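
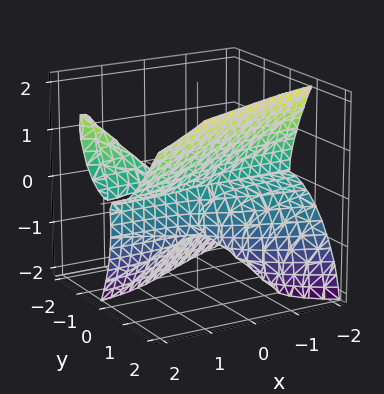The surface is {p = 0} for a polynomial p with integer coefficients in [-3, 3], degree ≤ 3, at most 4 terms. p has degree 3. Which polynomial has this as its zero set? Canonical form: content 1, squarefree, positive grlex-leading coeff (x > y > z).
3*x*y*z - 3*y^3 + z^3 + z^2

(a) I count 2 distinct pieces. Treating them together as one polynomial.
(b) Degree: no degree-2 surface has this shape, so deg p = 3.
(c) From the visible intercepts: the visible x-axis segment lies entirely on the surface; one y-axis crossing is at y = 0; among the integer gridlines, it crosses the z-axis at z ∈ {-1, 0}.
(d) Solving for integer coefficients yields p as stated.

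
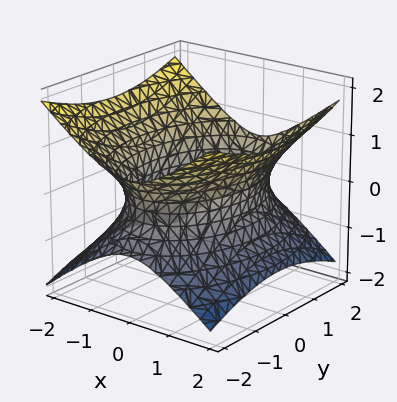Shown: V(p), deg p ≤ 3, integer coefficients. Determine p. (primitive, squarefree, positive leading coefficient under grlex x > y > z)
2*x^2 + y^2 - 3*z^2 - 3

(a) deg p = 2. An hourglass — one-sheet hyperboloid; a quadric.
(b) Symmetries: mirror symmetry x ↦ −x ⇒ only even powers of x; mirror symmetry y ↦ −y ⇒ only even powers of y; the z ↦ −z reflection is a symmetry, so z appears only in even powers.
(c) Observable constraints: no z-intercept at any integer in the box.
(d) Assembling these constraints gives the stated polynomial.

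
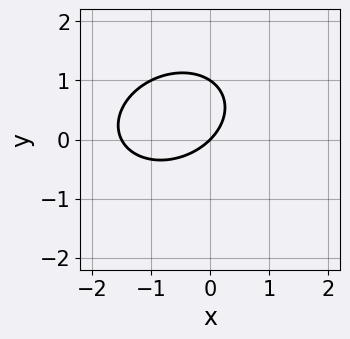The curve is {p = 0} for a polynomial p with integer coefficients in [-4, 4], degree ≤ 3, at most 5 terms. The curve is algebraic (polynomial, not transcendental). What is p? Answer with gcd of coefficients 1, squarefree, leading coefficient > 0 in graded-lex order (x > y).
2*x^2 - x*y + 3*y^2 + 3*x - 3*y

(a) The degree is 2 — the shape is more complex than any degree-1 curve.
(b) Reading off the gridlines: it meets the x-axis at x = 0 (among the integer gridlines); the y-axis gridline crossings are at y ∈ {0, 1}.
(c) Fitting integer coefficients to these (and the overall shape) gives p.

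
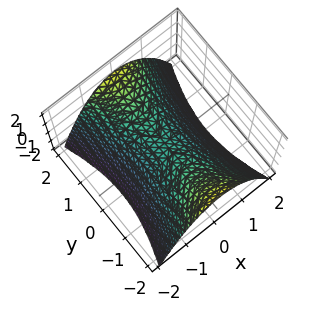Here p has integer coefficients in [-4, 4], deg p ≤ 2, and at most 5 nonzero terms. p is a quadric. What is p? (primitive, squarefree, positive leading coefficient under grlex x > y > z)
3*x^2 - y^2 + 3*z

(a) The degree is 2 — a hyperbolic paraboloid; a quadric.
(b) Symmetries: mirror symmetry x ↦ −x ⇒ only even powers of x; mirror symmetry y ↦ −y ⇒ only even powers of y.
(c) From the visible intercepts: one z-axis crossing is at z = 0; it crosses the y-axis at the gridline y = 0; it crosses the x-axis at the gridline x = 0.
(d) Solving for integer coefficients yields p as stated.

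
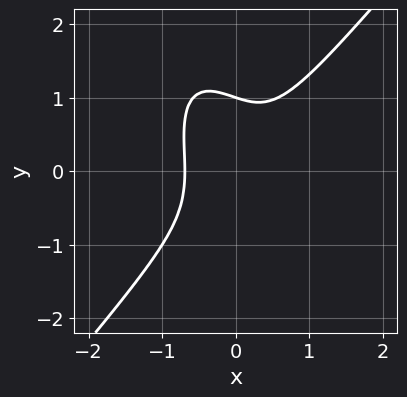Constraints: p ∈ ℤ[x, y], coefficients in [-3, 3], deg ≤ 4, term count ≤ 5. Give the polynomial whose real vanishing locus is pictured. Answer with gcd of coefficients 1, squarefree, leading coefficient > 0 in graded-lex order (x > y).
3*x^3 - x*y^2 - y^3 + 1

(a) Degree: a generic line meets the curve in up to 3 points, so deg p = 3.
(b) From the visible intercepts: one y-axis crossing is at y = 1.
(c) Matching integer coefficients to the picture gives p.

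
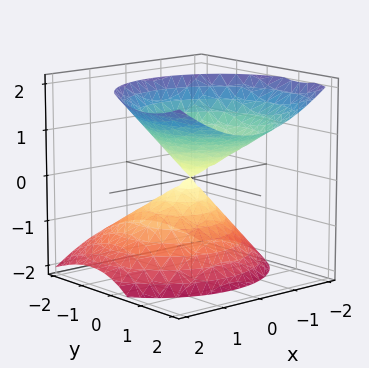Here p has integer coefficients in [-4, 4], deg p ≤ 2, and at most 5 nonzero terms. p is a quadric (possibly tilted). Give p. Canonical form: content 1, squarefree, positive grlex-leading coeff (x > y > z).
x^2 + y^2 - y*z - z^2

First, the degree is 2 — the shape is more complex than any degree-1 surface.
Next, from the axis intercepts and sections: it meets the z-axis at z = 0 (among the integer gridlines); it meets the y-axis at y = 0 (among the integer gridlines); it crosses the x-axis at the gridline x = 0.
Finally, fitting integer coefficients to these (and the overall shape) gives p.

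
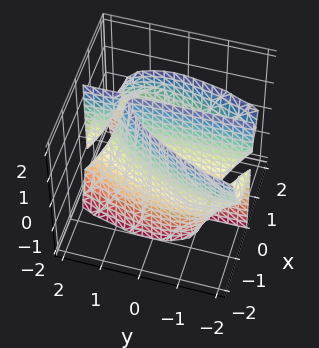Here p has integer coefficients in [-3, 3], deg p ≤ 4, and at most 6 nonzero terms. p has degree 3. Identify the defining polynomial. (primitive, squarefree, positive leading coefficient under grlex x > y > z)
3*x^3 - 2*x^2*y + x*y^2 + x*y*z - 3*x

1. The degree is 3 — no degree-2 surface has this shape.
2. From the visible intercepts: the x-axis gridline crossings are at x ∈ {-1, 0, 1}; every point of the z-axis in the box is on the surface; every point of the y-axis in the box is on the surface.
3. These observations pin down the coefficients.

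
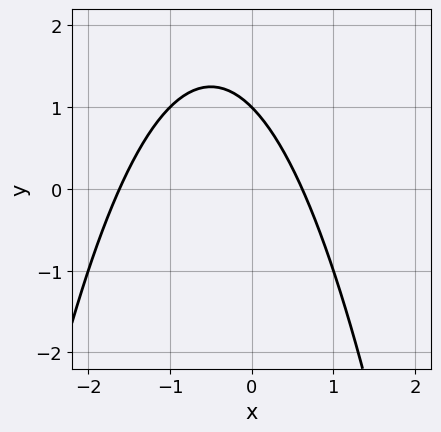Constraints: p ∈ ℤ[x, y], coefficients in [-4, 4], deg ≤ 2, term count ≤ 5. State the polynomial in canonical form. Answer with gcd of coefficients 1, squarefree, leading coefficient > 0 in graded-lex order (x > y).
x^2 + x + y - 1

(a) Degree: the shape is more complex than any degree-1 curve, so deg p = 2.
(b) Checking where it meets the axes: one y-axis crossing is at y = 1.
(c) Together with the visible shape, these determine p as stated.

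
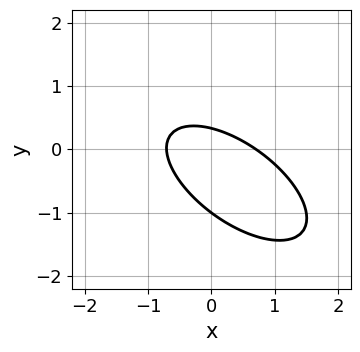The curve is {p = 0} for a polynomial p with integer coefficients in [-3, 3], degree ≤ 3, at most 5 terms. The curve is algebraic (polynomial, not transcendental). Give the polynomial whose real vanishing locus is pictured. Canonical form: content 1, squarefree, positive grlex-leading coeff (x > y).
2*x^2 + 3*x*y + 3*y^2 + 2*y - 1

Degree: the shape is more complex than any degree-1 curve, so deg p = 2.
From the axis intercepts and sections: it meets the y-axis at y = -1 (among the integer gridlines).
Matching integer coefficients to the picture gives p.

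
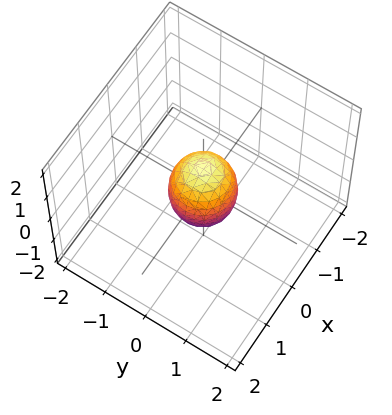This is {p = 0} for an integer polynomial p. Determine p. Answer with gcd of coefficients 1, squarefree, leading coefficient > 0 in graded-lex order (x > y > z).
1. The degree is 2 — bounded and convex; a quadric.
2. Symmetries: it's symmetric under z → −z, forcing even powers of z; the surface is invariant under rotation about z: p = q(x² + y², z).
3. Against the integer gridlines: a circular section at z = 0 has radius between 0 and 1; among the integer gridlines, it crosses the z-axis at z ∈ {-1, 1}.
4. The integer polynomial consistent with all of this is the stated p.

2*x^2 + 2*y^2 + z^2 - 1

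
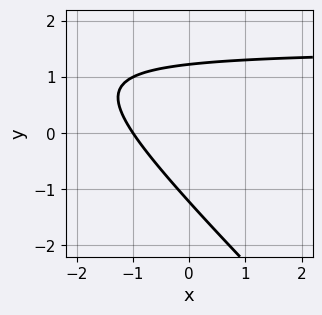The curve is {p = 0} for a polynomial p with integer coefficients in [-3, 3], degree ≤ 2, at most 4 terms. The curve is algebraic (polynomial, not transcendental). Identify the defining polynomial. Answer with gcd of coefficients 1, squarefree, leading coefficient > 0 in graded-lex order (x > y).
2*x*y + 2*y^2 - 3*x - 3

1. The degree is 2 — the shape is more complex than any degree-1 curve.
2. From the axis intercepts and sections: one x-axis crossing is at x = -1.
3. Solving for integer coefficients yields p as stated.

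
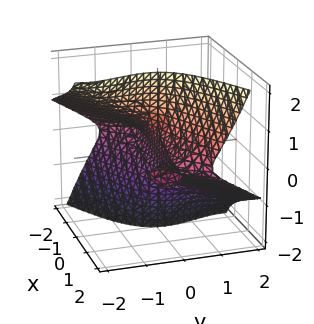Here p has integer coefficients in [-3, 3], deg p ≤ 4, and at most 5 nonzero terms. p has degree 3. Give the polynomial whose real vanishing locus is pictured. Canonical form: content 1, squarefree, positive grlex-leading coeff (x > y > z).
x^2*y + 3*x*z^2 - 2*y^3 - 3*y^2*z - 3*y

1. There are 3 components. Treating them together as one polynomial.
2. Degree: the shape is more complex than any degree-2 surface, so deg p = 3.
3. Observable constraints: it crosses the y-axis at the gridline y = 0; every point of the z-axis in the box is on the surface; the visible x-axis segment lies entirely on the surface.
4. Fitting integer coefficients to these (and the overall shape) gives p.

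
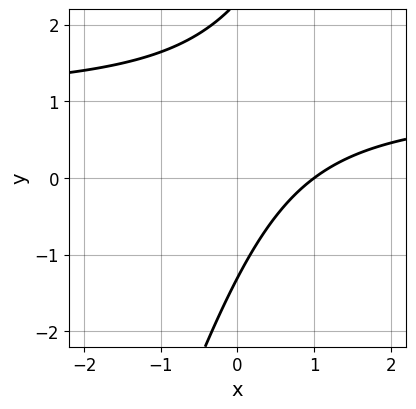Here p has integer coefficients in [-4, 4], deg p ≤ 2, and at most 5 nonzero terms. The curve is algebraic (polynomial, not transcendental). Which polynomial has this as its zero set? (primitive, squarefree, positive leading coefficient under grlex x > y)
3*x*y - y^2 - 3*x + y + 3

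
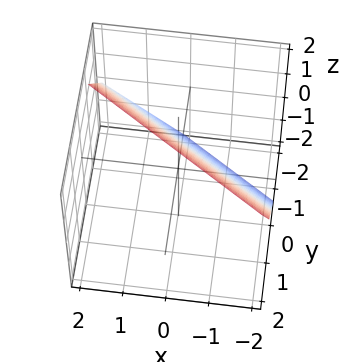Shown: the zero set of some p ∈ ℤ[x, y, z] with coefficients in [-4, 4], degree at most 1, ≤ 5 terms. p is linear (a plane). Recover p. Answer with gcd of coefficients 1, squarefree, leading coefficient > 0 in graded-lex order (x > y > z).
2*x + 3*y - 2*z + 2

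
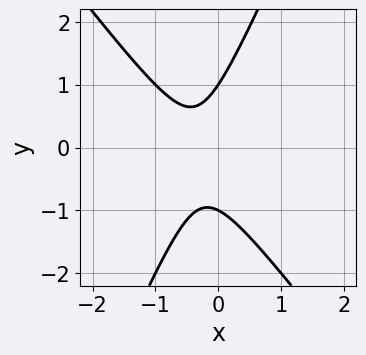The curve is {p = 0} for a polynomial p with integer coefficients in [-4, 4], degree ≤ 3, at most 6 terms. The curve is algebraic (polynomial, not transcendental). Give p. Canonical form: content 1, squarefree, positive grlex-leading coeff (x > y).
(a) Degree: the shape is more complex than any degree-1 curve, so deg p = 2.
(b) Reading off the gridlines: it misses every integer gridline on the x-axis; among the integer gridlines, it crosses the y-axis at y ∈ {-1, 1}.
(c) Assembling these constraints gives the stated polynomial.

3*x^2 + x*y - y^2 + 2*x + 1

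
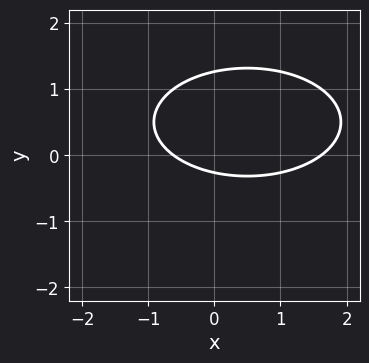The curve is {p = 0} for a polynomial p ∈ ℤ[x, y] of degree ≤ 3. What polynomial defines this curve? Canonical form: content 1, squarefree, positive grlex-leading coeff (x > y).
x^2 + 3*y^2 - x - 3*y - 1

(a) Degree: no degree-1 curve has this shape, so deg p = 2.
(b) The integer polynomial consistent with all of this is the stated p.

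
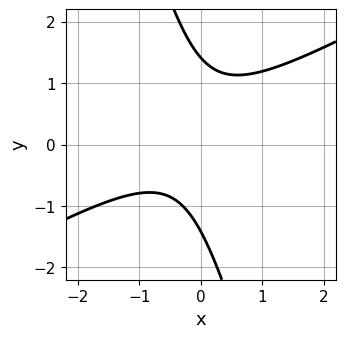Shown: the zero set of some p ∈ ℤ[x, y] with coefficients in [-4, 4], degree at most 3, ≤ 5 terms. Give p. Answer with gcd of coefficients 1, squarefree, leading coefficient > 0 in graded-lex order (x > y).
The degree is 2 — a generic line meets the curve in up to 2 points.
Checking where it meets the axes: no x-intercept at any integer in the box.
Matching integer coefficients to the picture gives p.

2*x^2 - 3*x*y - y^2 + x + 2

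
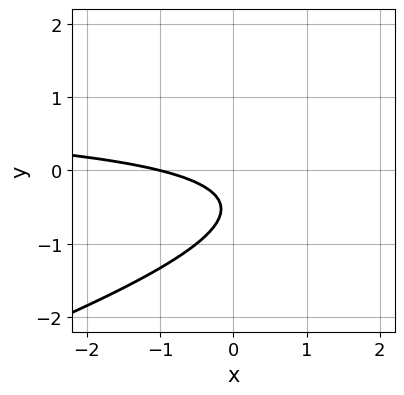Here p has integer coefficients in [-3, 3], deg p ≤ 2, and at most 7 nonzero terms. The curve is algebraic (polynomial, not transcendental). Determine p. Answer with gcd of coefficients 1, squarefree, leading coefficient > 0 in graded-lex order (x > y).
x*y - 3*y^2 - x - 3*y - 1

deg p = 2.
Against the integer gridlines: it crosses the x-axis at the gridline x = -1; no y-intercept at any integer in the box.
Putting this together gives p.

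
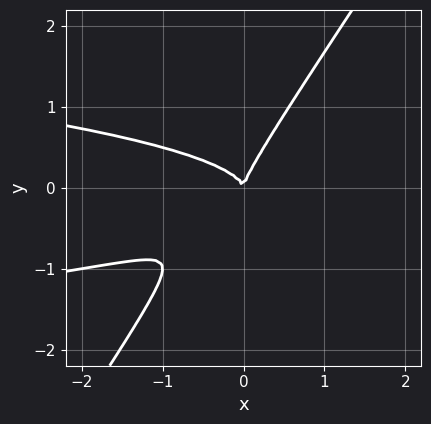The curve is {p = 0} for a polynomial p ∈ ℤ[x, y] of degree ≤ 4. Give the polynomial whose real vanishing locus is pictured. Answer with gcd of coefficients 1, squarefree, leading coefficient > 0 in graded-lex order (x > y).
(a) deg p = 3. No degree-2 curve has this shape.
(b) Against the integer gridlines: one x-axis crossing is at x = 0; it crosses the y-axis at the gridline y = 0.
(c) Assembling these constraints gives the stated polynomial.

3*x*y^2 - 2*y^3 + x^2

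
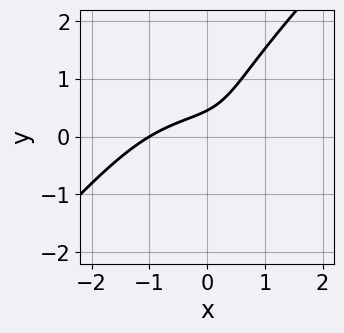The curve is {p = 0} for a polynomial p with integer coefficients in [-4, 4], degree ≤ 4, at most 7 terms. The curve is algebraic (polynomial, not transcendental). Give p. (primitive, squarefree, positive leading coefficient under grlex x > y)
x^3 - y^3 + 3*x*y - 2*y + 1

First, degree: a generic line meets the curve in up to 3 points, so deg p = 3.
Next, from the visible intercepts: it crosses the x-axis at the gridline x = -1.
Finally, together with the visible shape, these determine p as stated.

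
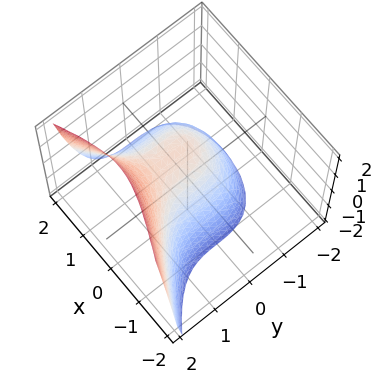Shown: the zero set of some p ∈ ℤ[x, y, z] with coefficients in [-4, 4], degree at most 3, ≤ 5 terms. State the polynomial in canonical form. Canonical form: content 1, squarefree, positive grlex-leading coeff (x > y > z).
2*y^3 - 3*x^2 + 3*x - 3*z

1. deg p = 3.
2. Against the integer gridlines: one y-axis crossing is at y = 0; it crosses the z-axis at the gridline z = 0; the x-axis gridline crossings are at x ∈ {0, 1}.
3. Fitting integer coefficients to these (and the overall shape) gives p.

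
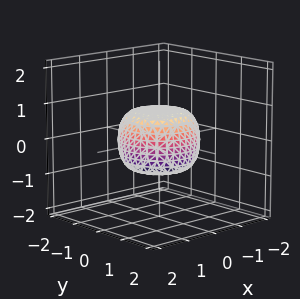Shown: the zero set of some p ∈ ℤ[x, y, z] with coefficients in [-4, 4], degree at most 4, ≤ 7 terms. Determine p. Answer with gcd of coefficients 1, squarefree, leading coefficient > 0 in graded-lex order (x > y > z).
2*x^4 + 4*x^2*y^2 + 2*y^4 - x^2 - y^2 + 3*z^2 - 2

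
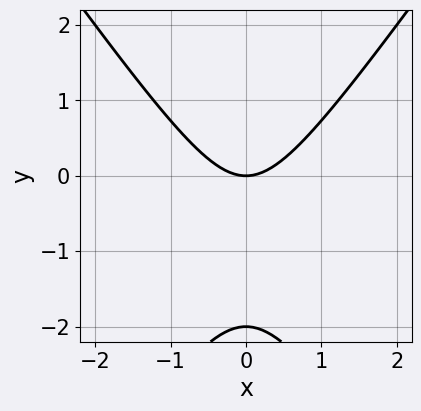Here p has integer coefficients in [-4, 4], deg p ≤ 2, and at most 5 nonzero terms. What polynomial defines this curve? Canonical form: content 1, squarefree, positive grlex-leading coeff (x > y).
2*x^2 - y^2 - 2*y

First, degree: the shape is more complex than any degree-1 curve, so deg p = 2.
Next, symmetries: mirror symmetry x ↦ −x ⇒ only even powers of x.
Next, from the axis intercepts and sections: among the integer gridlines, it crosses the y-axis at y ∈ {-2, 0}; it meets the x-axis at x = 0 (among the integer gridlines).
Finally, solving for integer coefficients yields p as stated.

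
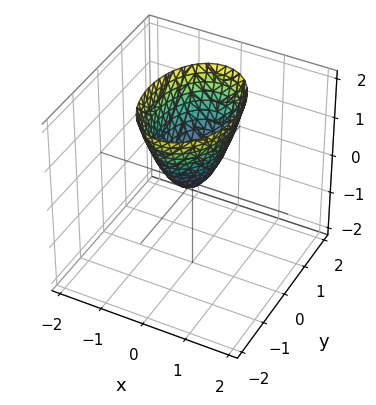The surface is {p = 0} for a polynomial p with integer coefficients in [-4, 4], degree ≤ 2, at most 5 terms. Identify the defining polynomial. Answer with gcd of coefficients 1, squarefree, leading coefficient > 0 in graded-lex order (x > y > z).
The degree is 2 — a single bowl opening along one axis; a quadric.
Symmetries: the y ↦ −y reflection is a symmetry, so y appears only in even powers; it's symmetric under x → −x, forcing even powers of x.
From the visible intercepts: one x-axis crossing is at x = 0; one z-axis crossing is at z = 0; it crosses the y-axis at the gridline y = 0.
Solving for integer coefficients yields p as stated.

2*x^2 + y^2 - z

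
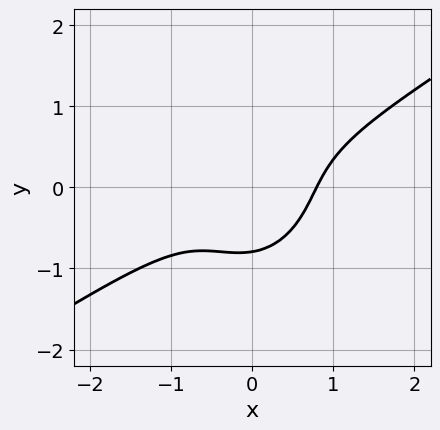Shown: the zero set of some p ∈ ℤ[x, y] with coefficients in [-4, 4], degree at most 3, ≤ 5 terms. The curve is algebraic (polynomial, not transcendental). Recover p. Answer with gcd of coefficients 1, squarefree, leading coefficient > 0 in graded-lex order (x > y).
2*x^3 - 3*x^2*y + x*y^2 - 2*y^3 - 1

First, deg p = 3. The shape is more complex than any degree-2 curve.
Finally, the integer polynomial consistent with all of this is the stated p.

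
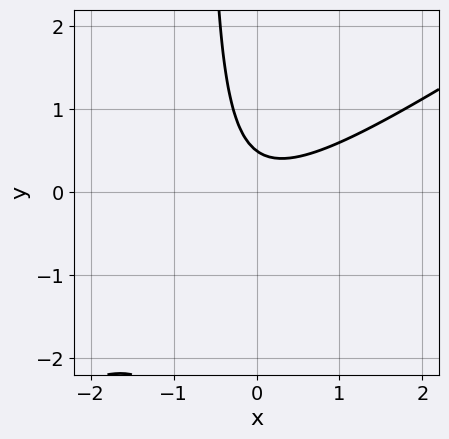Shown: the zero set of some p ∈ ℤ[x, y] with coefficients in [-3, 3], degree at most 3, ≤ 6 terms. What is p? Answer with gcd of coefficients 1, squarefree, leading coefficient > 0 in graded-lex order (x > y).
2*x^2 - 3*x*y - 2*y + 1

(a) Degree: a generic line meets the curve in up to 2 points, so deg p = 2.
(b) From the axis intercepts and sections: the curve avoids every integer x-axis point in the box.
(c) The integer polynomial consistent with all of this is the stated p.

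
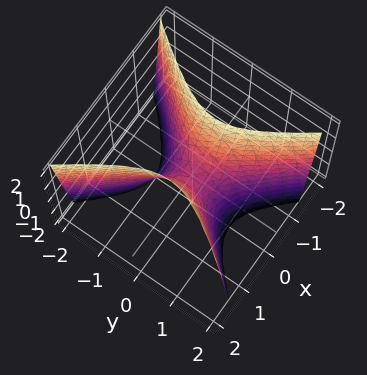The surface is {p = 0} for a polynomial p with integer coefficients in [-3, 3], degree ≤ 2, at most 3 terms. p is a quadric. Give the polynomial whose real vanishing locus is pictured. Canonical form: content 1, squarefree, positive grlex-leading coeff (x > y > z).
3*x^2 - 2*y^2 - z

The degree is 2 — a hyperbolic paraboloid; a quadric.
Symmetries: the y ↦ −y reflection is a symmetry, so y appears only in even powers; mirror symmetry x ↦ −x ⇒ only even powers of x.
Observable constraints: it meets the x-axis at x = 0 (among the integer gridlines); one z-axis crossing is at z = 0; it crosses the y-axis at the gridline y = 0.
Assembling these constraints gives the stated polynomial.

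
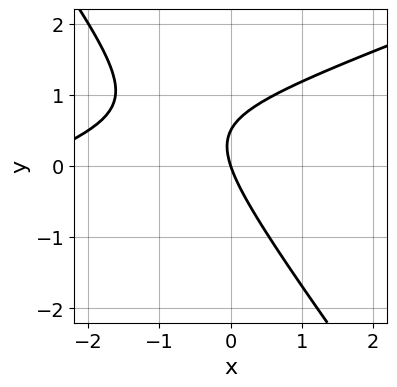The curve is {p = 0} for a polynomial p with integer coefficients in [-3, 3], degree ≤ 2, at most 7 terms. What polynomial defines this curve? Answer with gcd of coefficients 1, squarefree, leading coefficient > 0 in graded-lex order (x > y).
x^2 - 2*x*y - 2*y^2 + 3*x + y

(a) deg p = 2. A generic line meets the curve in up to 2 points.
(b) Against the integer gridlines: it crosses the y-axis at the gridline y = 0; it meets the x-axis at x = 0 (among the integer gridlines).
(c) The integer polynomial consistent with all of this is the stated p.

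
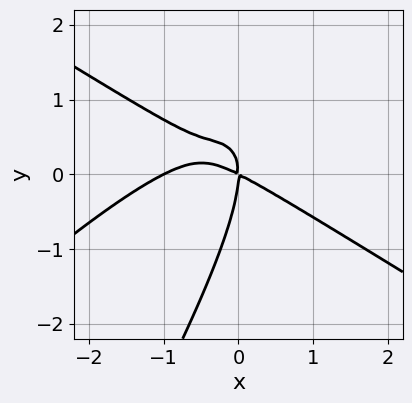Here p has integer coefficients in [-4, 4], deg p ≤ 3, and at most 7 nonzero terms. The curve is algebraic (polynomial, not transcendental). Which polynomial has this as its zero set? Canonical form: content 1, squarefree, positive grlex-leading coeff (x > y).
x^3 - 2*x*y^2 + y^3 + x^2 + 2*x*y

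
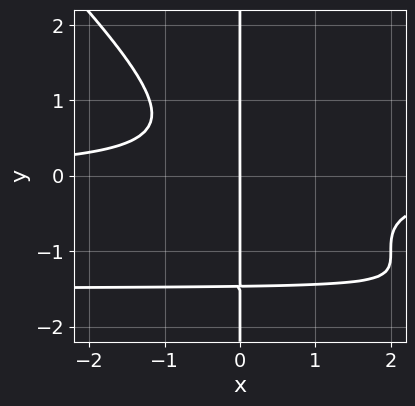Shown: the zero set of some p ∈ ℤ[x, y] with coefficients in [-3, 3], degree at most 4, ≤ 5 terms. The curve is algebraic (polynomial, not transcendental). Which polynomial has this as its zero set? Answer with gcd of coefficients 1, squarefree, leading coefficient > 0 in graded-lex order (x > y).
2*x^2*y^2 + 2*x*y^3 + 3*x^2*y + 2*x*y^2 + 2*x

Degree: no degree-3 curve has this shape, so deg p = 4.
Reading off the gridlines: it meets the x-axis at x = 0 (among the integer gridlines); the visible y-axis segment lies entirely on the curve.
Together with the visible shape, these determine p as stated.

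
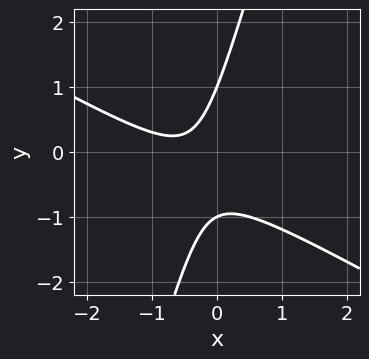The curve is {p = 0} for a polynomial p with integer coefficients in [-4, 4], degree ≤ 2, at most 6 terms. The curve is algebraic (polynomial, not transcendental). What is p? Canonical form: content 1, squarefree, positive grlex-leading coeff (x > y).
deg p = 2.
Observable constraints: it misses every integer gridline on the x-axis; among the integer gridlines, it crosses the y-axis at y ∈ {-1, 1}.
The integer polynomial consistent with all of this is the stated p.

2*x^2 + 3*x*y - y^2 + 2*x + 1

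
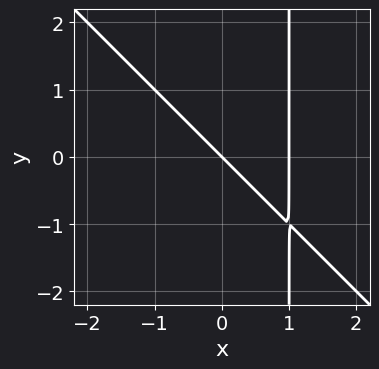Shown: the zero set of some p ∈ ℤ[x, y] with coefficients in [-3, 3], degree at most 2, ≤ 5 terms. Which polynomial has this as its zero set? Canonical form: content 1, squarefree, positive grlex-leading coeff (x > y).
x^2 + x*y - x - y

First, the degree is 2 — the shape is more complex than any degree-1 curve.
Then, against the integer gridlines: the x-axis gridline crossings are at x ∈ {0, 1}; one y-axis crossing is at y = 0.
Finally, these observations pin down the coefficients.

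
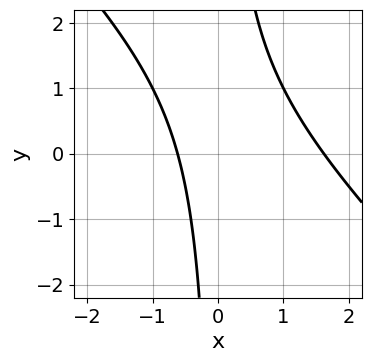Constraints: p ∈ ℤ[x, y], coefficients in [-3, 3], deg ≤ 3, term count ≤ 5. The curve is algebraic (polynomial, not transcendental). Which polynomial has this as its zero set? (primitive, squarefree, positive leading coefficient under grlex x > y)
(a) The degree is 2 — no degree-1 curve has this shape.
(b) From the visible intercepts: the curve avoids every integer y-axis point in the box.
(c) The integer polynomial consistent with all of this is the stated p.

x^2 + x*y - x - 1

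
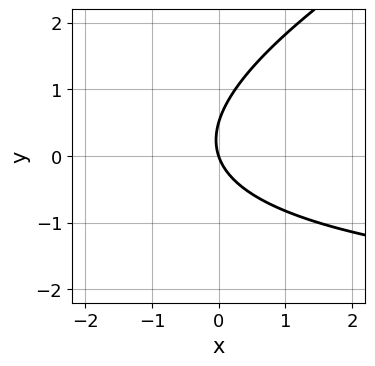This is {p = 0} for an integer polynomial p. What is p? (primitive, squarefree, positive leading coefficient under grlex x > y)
x*y - 2*y^2 + 3*x + y

(a) Degree: the shape is more complex than any degree-1 curve, so deg p = 2.
(b) Checking where it meets the axes: it meets the x-axis at x = 0 (among the integer gridlines); it meets the y-axis at y = 0 (among the integer gridlines).
(c) These observations pin down the coefficients.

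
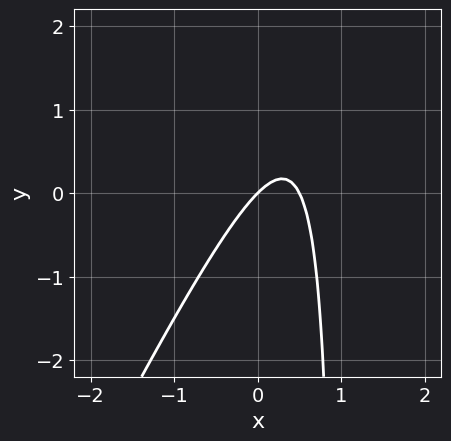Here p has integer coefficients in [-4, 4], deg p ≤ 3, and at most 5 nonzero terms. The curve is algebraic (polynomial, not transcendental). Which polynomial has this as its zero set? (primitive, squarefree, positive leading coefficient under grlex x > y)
2*x^2 - x*y - x + y

1. deg p = 2. The shape is more complex than any degree-1 curve.
2. From the axis intercepts and sections: one x-axis crossing is at x = 0; it crosses the y-axis at the gridline y = 0.
3. Together with the visible shape, these determine p as stated.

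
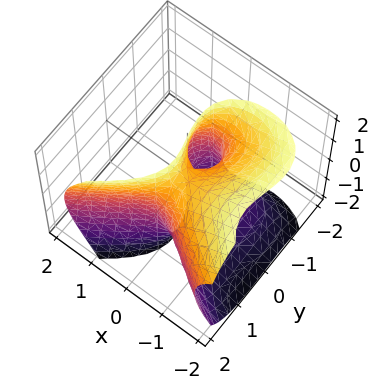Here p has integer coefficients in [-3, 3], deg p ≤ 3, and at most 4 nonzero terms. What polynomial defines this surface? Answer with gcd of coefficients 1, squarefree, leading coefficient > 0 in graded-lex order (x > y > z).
x*z^2 - y^3 + 2*x^2 + y

(a) deg p = 3. A generic line meets the surface in up to 3 points.
(b) From the axis intercepts and sections: every point of the z-axis in the box is on the surface; the y-axis gridline crossings are at y ∈ {-1, 0, 1}; it crosses the x-axis at the gridline x = 0.
(c) Together with the visible shape, these determine p as stated.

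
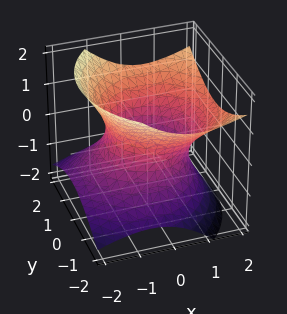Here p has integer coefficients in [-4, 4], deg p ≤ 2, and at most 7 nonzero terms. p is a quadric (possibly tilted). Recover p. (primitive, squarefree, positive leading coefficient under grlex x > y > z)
2*x^2 - 2*x*z + 2*y^2 - 3*z^2 - 3

1. The degree is 2 — no degree-1 surface has this shape.
2. Against the integer gridlines: no z-intercept at any integer in the box.
3. Assembling these constraints gives the stated polynomial.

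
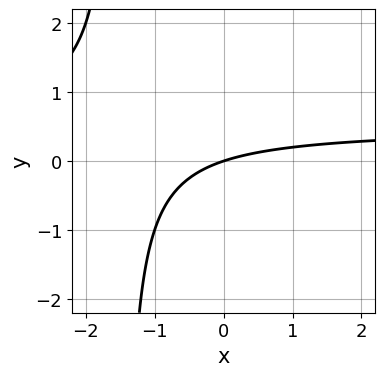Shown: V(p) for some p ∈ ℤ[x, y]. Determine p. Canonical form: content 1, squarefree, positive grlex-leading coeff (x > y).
First, the degree is 2 — the shape is more complex than any degree-1 curve.
Then, observable constraints: one y-axis crossing is at y = 0; it crosses the x-axis at the gridline x = 0.
Finally, fitting integer coefficients to these (and the overall shape) gives p.

2*x*y - x + 3*y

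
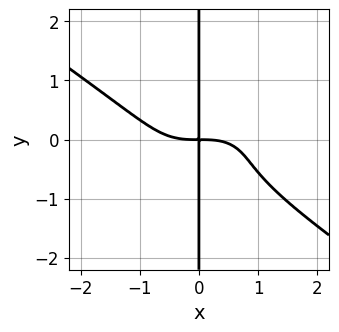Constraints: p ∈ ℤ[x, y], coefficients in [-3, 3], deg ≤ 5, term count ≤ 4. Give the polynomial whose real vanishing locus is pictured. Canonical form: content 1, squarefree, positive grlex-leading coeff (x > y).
First, degree: the shape is more complex than any degree-3 curve, so deg p = 4.
Next, against the integer gridlines: every point of the y-axis in the box is on the curve.
Finally, assembling these constraints gives the stated polynomial.

x^4 + 3*x*y^3 + 2*x*y^2 + 2*x*y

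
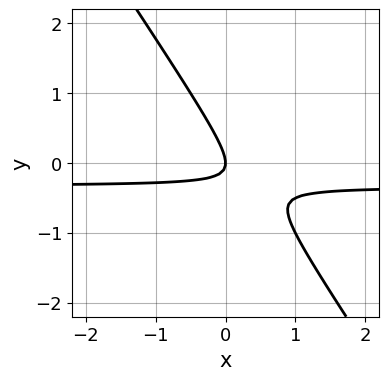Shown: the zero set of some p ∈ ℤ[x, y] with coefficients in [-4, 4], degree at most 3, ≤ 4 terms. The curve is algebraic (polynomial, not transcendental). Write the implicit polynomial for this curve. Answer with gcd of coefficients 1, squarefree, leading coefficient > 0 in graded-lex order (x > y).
3*x*y + 2*y^2 + x

1. The degree is 2 — the shape is more complex than any degree-1 curve.
2. Observable constraints: it crosses the y-axis at the gridline y = 0; it meets the x-axis at x = 0 (among the integer gridlines).
3. Matching integer coefficients to the picture gives p.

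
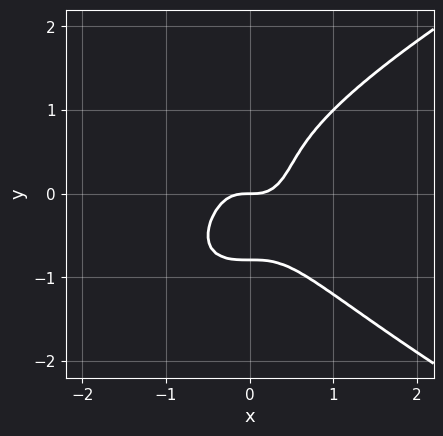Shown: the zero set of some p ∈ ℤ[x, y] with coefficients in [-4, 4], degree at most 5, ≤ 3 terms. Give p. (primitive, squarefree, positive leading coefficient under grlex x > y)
(a) Degree: no degree-3 curve has this shape, so deg p = 4.
(b) Checking where it meets the axes: one y-axis crossing is at y = 0; it meets the x-axis at x = 0 (among the integer gridlines).
(c) Matching integer coefficients to the picture gives p.

2*y^4 - 3*x^3 + y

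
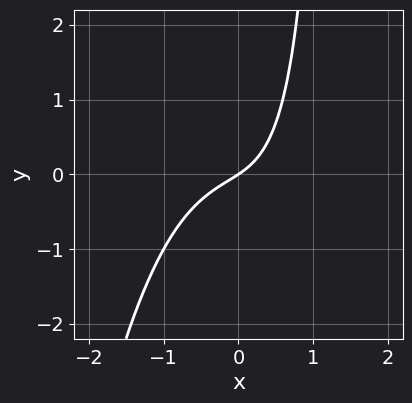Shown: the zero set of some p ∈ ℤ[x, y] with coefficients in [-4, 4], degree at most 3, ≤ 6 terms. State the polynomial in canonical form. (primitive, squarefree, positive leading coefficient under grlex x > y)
3*x^3 + 2*x*y + 2*x - 3*y

(a) deg p = 3. No degree-2 curve has this shape.
(b) Observable constraints: it crosses the x-axis at the gridline x = 0; it meets the y-axis at y = 0 (among the integer gridlines).
(c) Together with the visible shape, these determine p as stated.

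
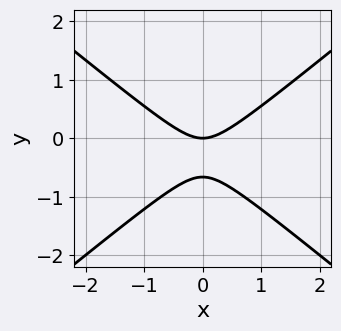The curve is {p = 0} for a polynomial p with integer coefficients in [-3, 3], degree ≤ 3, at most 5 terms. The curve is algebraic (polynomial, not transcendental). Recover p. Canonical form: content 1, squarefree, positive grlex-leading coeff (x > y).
1. Degree: the shape is more complex than any degree-1 curve, so deg p = 2.
2. Symmetries: it's symmetric under x → −x, forcing even powers of x.
3. Reading off the gridlines: it meets the x-axis at x = 0 (among the integer gridlines); one y-axis crossing is at y = 0.
4. The integer polynomial consistent with all of this is the stated p.

2*x^2 - 3*y^2 - 2*y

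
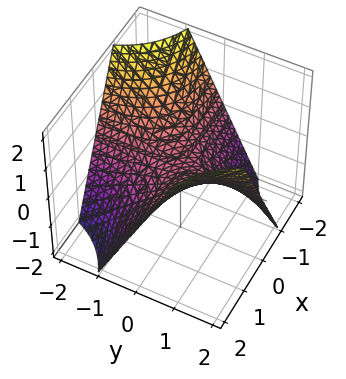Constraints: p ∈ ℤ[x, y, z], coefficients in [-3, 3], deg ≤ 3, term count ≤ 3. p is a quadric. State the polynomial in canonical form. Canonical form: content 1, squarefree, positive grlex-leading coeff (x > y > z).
x*y - z

First, deg p = 2. A hyperbolic paraboloid; a quadric.
Then, observable constraints: the visible y-axis segment lies entirely on the surface; one z-axis crossing is at z = 0; the visible x-axis segment lies entirely on the surface.
Finally, these observations pin down the coefficients.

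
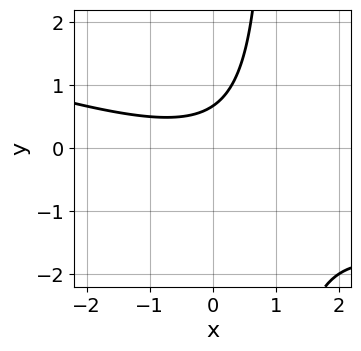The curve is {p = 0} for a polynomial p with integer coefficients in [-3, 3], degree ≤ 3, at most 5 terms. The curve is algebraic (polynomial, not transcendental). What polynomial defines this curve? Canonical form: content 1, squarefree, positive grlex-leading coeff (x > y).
1. Degree: a generic line meets the curve in up to 2 points, so deg p = 2.
2. Checking where it meets the axes: it misses every integer gridline on the x-axis.
3. Matching integer coefficients to the picture gives p.

x^2 + 3*x*y - 3*y + 2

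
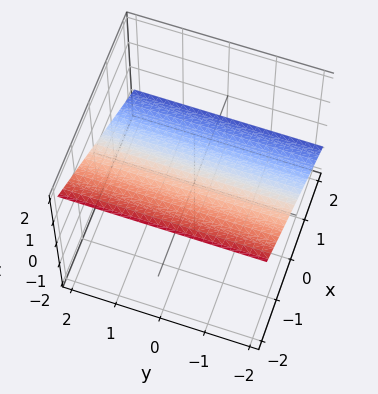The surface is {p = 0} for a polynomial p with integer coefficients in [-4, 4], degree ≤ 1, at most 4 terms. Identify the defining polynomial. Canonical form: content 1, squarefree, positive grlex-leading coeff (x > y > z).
2*x + 3*z - 2

The degree is 1 — every cross-section is a straight line — this is a plane.
Reading off the gridlines: it meets the x-axis at x = 1 (among the integer gridlines); no y-intercept at any integer in the box.
Matching integer coefficients to the picture gives p.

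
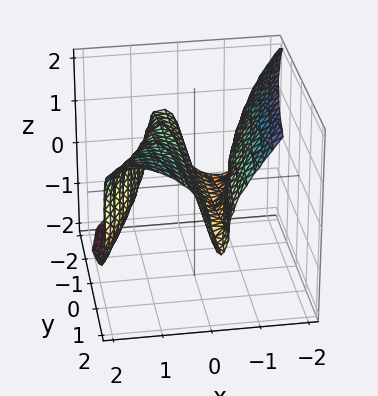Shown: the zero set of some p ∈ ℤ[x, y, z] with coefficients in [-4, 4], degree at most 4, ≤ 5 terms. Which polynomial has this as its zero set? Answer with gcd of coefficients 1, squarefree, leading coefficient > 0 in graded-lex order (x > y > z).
The degree is 3 — a generic line meets the surface in up to 3 points.
Reading off the gridlines: every point of the y-axis in the box is on the surface; one x-axis crossing is at x = 0; one z-axis crossing is at z = 0.
The integer polynomial consistent with all of this is the stated p.

3*x^3 - 2*x^2*y + 2*z^3 - 2*x^2 - 3*x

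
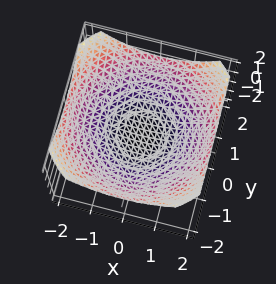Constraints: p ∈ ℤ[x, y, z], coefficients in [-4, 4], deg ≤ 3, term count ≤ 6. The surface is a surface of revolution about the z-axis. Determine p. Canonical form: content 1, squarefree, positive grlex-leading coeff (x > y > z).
deg p = 2.
Symmetries: rotational symmetry about the z-axis ⇒ p depends on x, y only through x² + y².
Reading off the gridlines: the x-axis gridline crossings are at x ∈ {-1, 1}; a circular section at z = 0 has radius exactly 1; the y-axis gridline crossings are at y ∈ {-1, 1}.
Together with the visible shape, these determine p as stated.

x^2 + y^2 - 3*z - 1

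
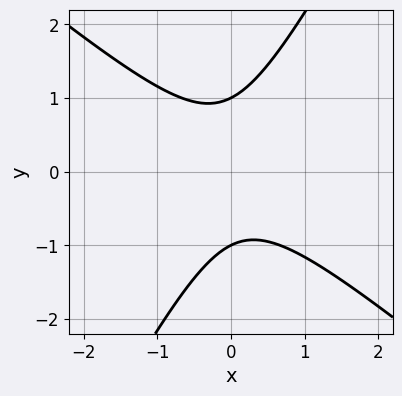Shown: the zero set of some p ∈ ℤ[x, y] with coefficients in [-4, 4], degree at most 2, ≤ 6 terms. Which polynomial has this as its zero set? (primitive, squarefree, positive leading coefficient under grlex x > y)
(a) deg p = 2. A generic line meets the curve in up to 2 points.
(b) Checking where it meets the axes: the y-axis gridline crossings are at y ∈ {-1, 1}; the curve avoids every integer x-axis point in the box.
(c) Together with the visible shape, these determine p as stated.

3*x^2 + 2*x*y - 2*y^2 + 2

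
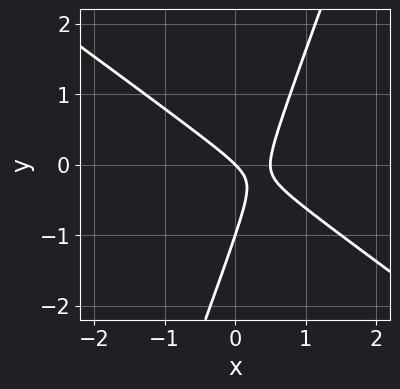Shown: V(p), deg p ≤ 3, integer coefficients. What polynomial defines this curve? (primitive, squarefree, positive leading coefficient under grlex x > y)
First, deg p = 2. The shape is more complex than any degree-1 curve.
Next, reading off the gridlines: among the integer gridlines, it crosses the y-axis at y ∈ {-1, 0}; it crosses the x-axis at the gridline x = 0.
Finally, the integer polynomial consistent with all of this is the stated p.

2*x^2 + 2*x*y - y^2 - x - y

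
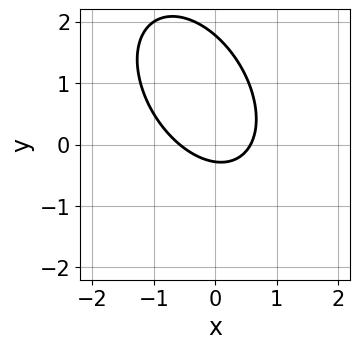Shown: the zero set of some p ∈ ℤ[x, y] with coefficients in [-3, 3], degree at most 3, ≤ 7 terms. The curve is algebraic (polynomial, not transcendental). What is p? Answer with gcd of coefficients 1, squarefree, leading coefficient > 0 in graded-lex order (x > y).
3*x^2 + 2*x*y + 2*y^2 - 3*y - 1

1. deg p = 2.
2. Solving for integer coefficients yields p as stated.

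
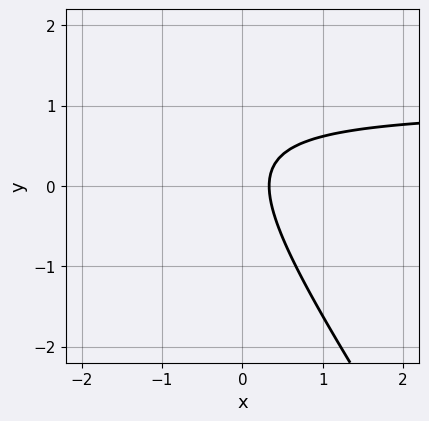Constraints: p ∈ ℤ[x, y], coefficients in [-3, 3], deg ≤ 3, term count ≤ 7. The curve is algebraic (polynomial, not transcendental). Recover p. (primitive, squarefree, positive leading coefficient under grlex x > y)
1. deg p = 2. The shape is more complex than any degree-1 curve.
2. From the visible intercepts: the curve avoids every integer y-axis point in the box.
3. Matching integer coefficients to the picture gives p.

3*x*y + 2*y^2 - 3*x - y + 1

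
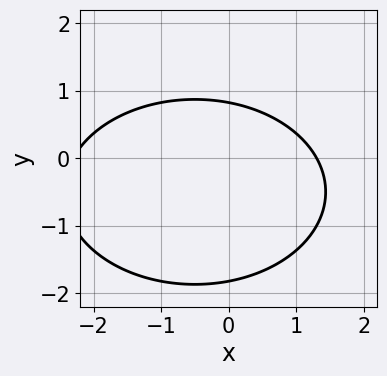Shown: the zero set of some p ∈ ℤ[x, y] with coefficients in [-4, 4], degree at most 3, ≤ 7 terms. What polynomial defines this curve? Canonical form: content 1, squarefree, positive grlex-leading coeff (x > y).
x^2 + 2*y^2 + x + 2*y - 3

First, degree: the shape is more complex than any degree-1 curve, so deg p = 2.
Finally, the integer polynomial consistent with all of this is the stated p.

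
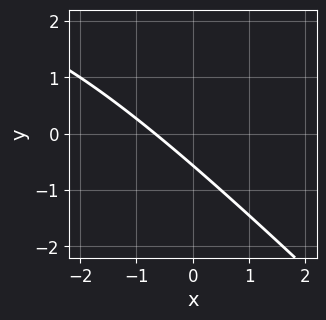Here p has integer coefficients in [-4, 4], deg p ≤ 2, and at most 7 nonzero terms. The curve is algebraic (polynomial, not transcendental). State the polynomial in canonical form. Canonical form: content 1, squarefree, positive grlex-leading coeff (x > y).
1. deg p = 2. No degree-1 curve has this shape.
2. The integer polynomial consistent with all of this is the stated p.

x*y + y^2 - 3*x - 3*y - 2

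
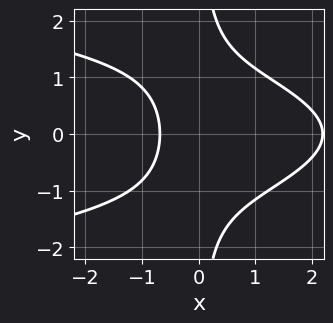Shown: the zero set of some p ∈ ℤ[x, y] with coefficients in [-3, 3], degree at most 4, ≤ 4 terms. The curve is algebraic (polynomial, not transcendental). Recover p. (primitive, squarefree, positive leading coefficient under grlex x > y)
3*x*y^2 + 2*x^2 - 3*x - 3

First, deg p = 3.
Next, symmetries: mirror symmetry y ↦ −y ⇒ only even powers of y.
Then, from the visible intercepts: it misses every integer gridline on the y-axis.
Finally, together with the visible shape, these determine p as stated.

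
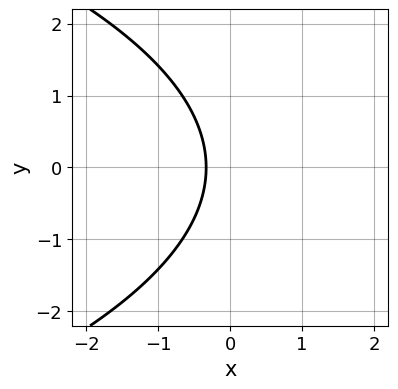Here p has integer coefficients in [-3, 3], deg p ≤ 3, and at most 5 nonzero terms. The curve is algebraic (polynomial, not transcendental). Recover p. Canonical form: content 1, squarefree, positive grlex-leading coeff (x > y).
y^2 + 3*x + 1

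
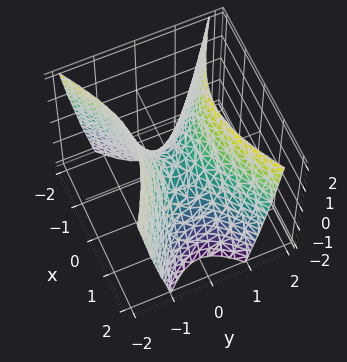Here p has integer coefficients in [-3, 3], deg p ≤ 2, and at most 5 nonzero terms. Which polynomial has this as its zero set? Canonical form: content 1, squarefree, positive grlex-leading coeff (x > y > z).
x^2 - 2*y^2 + z

The degree is 2 — a saddle surface; a quadric.
Symmetries: it's symmetric under y → −y, forcing even powers of y; mirror symmetry x ↦ −x ⇒ only even powers of x.
Checking where it meets the axes: it meets the z-axis at z = 0 (among the integer gridlines); it crosses the y-axis at the gridline y = 0; one x-axis crossing is at x = 0.
Putting this together gives p.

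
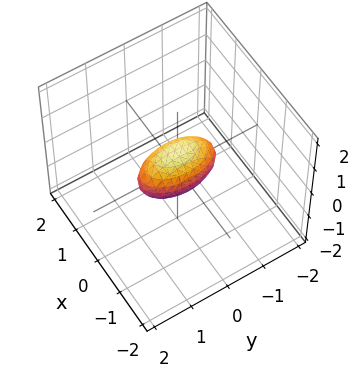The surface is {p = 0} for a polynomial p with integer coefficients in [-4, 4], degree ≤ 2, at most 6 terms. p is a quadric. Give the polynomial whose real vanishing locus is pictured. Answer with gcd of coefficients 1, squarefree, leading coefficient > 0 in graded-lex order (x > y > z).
First, the degree is 2 — a closed, bounded, convex surface; a quadric.
Next, symmetries: mirror symmetry z ↦ −z ⇒ only even powers of z; the y ↦ −y reflection is a symmetry, so y appears only in even powers; it's symmetric under x → −x, forcing even powers of x.
Then, reading off the gridlines: the y-axis gridline crossings are at y ∈ {-1, 1}.
Finally, putting this together gives p.

3*x^2 + y^2 + 2*z^2 - 1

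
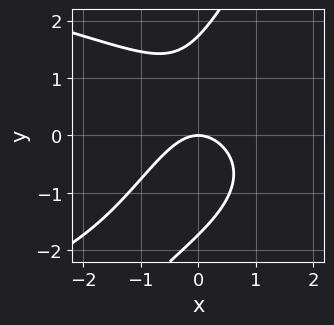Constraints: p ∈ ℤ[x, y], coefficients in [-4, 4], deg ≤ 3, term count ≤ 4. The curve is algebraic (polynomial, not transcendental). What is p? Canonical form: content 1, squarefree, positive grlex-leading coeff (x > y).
2*x*y^2 - y^3 + 3*x^2 + 3*y

(a) The degree is 3 — the shape is more complex than any degree-2 curve.
(b) Against the integer gridlines: it meets the x-axis at x = 0 (among the integer gridlines); it meets the y-axis at y = 0 (among the integer gridlines).
(c) The integer polynomial consistent with all of this is the stated p.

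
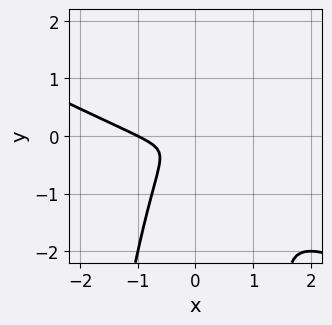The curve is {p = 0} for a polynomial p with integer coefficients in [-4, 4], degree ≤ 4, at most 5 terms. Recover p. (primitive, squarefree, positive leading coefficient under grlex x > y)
deg p = 3. A generic line meets the curve in up to 3 points.
From the visible intercepts: it crosses the x-axis at the gridline x = -1.
Matching integer coefficients to the picture gives p.

x^3 + 2*x^2*y + x^2 + y^2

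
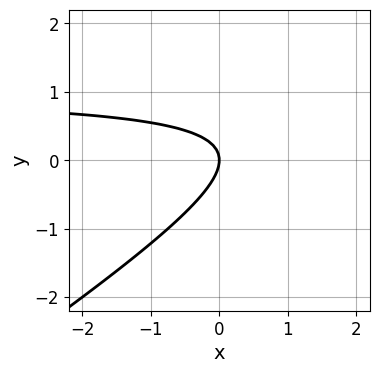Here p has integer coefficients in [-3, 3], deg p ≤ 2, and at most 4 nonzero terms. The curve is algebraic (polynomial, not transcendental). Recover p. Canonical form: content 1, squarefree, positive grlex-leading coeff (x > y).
(a) Degree: the shape is more complex than any degree-1 curve, so deg p = 2.
(b) Checking where it meets the axes: it meets the x-axis at x = 0 (among the integer gridlines); it crosses the y-axis at the gridline y = 0.
(c) Putting this together gives p.

2*x*y - 3*y^2 - 2*x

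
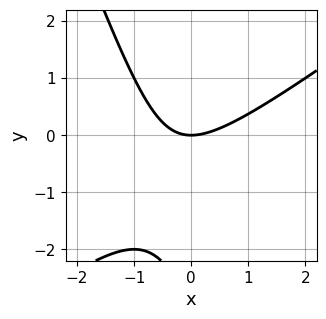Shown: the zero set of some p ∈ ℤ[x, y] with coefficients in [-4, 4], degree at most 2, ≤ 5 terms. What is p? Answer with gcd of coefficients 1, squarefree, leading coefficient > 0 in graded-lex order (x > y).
2*x^2 - 2*x*y - y^2 - 3*y

Degree: a generic line meets the curve in up to 2 points, so deg p = 2.
From the axis intercepts and sections: one y-axis crossing is at y = 0; it crosses the x-axis at the gridline x = 0.
Matching integer coefficients to the picture gives p.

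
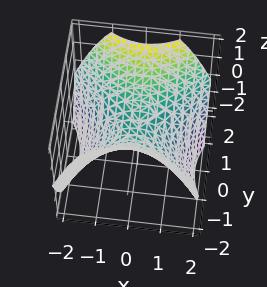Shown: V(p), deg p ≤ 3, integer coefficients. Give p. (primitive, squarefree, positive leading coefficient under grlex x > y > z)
2*x^2 - 2*y^2 + 3*z

deg p = 2. A saddle surface; a quadric.
Symmetries: it's symmetric under x → −x, forcing even powers of x; mirror symmetry y ↦ −y ⇒ only even powers of y.
Against the integer gridlines: it crosses the x-axis at the gridline x = 0; it meets the y-axis at y = 0 (among the integer gridlines); it meets the z-axis at z = 0 (among the integer gridlines).
Solving for integer coefficients yields p as stated.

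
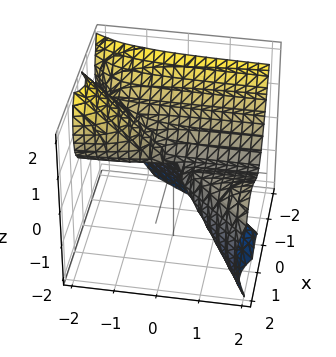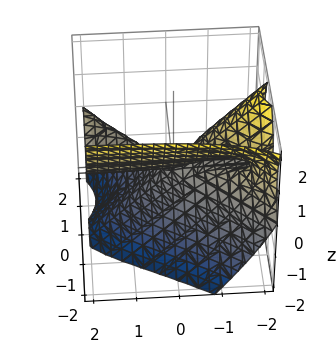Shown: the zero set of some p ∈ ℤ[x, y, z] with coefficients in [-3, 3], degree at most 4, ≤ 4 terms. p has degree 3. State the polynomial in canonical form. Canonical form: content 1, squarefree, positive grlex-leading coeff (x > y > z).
(a) Degree: no degree-2 surface has this shape, so deg p = 3.
(b) From the visible intercepts: one z-axis crossing is at z = 0; it crosses the x-axis at the gridline x = 0; every point of the y-axis in the box is on the surface.
(c) The integer polynomial consistent with all of this is the stated p.

x^3 - x^2*y + y*z + z^2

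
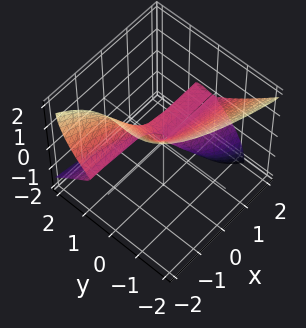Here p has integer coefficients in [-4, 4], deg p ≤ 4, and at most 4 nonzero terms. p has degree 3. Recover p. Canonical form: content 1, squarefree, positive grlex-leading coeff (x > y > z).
3*x*z^2 + 3*y^3 + 2*z^3 - 2*y^2

(a) Degree: no degree-2 surface has this shape, so deg p = 3.
(b) Against the integer gridlines: the visible x-axis segment lies entirely on the surface; it crosses the z-axis at the gridline z = 0; it meets the y-axis at y = 0 (among the integer gridlines).
(c) Putting this together gives p.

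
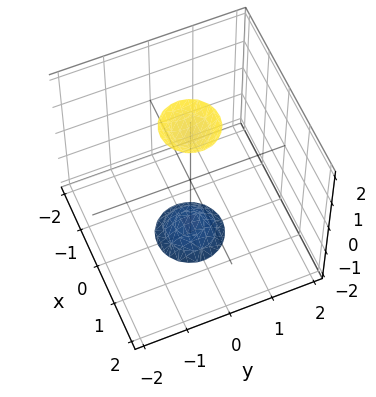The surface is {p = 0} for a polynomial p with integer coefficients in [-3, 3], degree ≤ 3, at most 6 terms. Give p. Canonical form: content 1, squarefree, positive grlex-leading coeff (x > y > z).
(a) I count 2 distinct pieces. They look like related sheets of one shape, so recover p as a whole.
(b) The degree is 2 — a generic line meets the surface in up to 2 points.
(c) Symmetry: the z-axis is an axis of rotation, so x and y enter only as x² + y².
(d) Observable constraints: the surface avoids every integer x-axis point in the box; a circular section at z = 2 has radius between 0 and 1; no y-intercept at any integer in the box.
(e) Assembling these constraints gives the stated polynomial.

3*x^2 + 3*y^2 - z^2 + 3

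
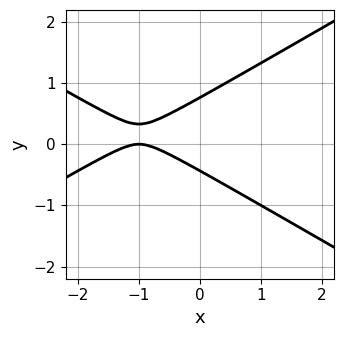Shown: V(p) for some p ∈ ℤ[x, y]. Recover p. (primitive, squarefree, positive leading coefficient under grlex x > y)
x^2 - 3*y^2 + 2*x + y + 1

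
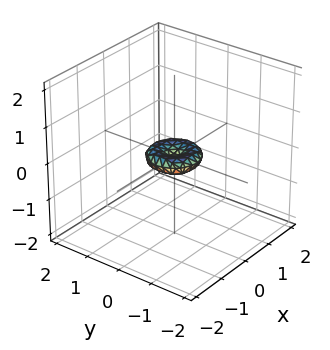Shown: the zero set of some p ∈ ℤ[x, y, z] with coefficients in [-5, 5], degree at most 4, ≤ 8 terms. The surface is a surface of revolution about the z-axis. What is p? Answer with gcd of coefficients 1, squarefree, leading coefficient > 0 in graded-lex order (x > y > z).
2*x^4 + 4*x^2*y^2 + 2*y^4 - x^2 - y^2 + 3*z^2

1. The degree is 4 — the shape is more complex than any degree-3 surface.
2. Symmetry: every cross-section ⟂ z is a circle, so x, y appear only via x² + y².
3. Observable constraints: it crosses the y-axis at the gridline y = 0; one x-axis crossing is at x = 0; a circular section at z = 0 has radius between 0 and 1; one z-axis crossing is at z = 0.
4. Fitting integer coefficients to these (and the overall shape) gives p.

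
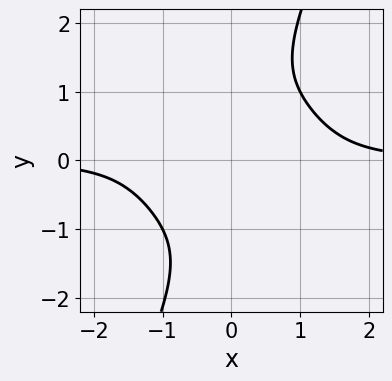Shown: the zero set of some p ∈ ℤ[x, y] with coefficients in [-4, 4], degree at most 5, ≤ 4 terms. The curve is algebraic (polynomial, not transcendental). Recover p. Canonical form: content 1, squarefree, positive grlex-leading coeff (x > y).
First, degree: no degree-3 curve has this shape, so deg p = 4.
Then, from the visible intercepts: the curve avoids every integer y-axis point in the box; the curve avoids every integer x-axis point in the box.
Finally, fitting integer coefficients to these (and the overall shape) gives p.

2*x^3*y + 2*x*y^3 - y^4 - 3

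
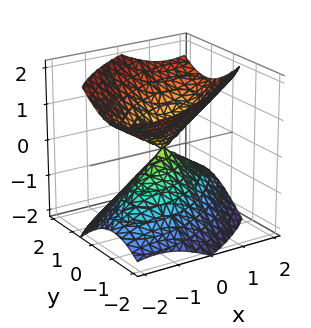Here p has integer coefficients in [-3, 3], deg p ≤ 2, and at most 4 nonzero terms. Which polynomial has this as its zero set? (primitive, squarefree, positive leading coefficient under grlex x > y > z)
1. The degree is 2 — the shape is more complex than any degree-1 surface.
2. From the axis intercepts and sections: one x-axis crossing is at x = 0; it meets the z-axis at z = 0 (among the integer gridlines); one y-axis crossing is at y = 0.
3. Together with the visible shape, these determine p as stated.

2*x^2 - 3*x*y + 3*y^2 - 3*z^2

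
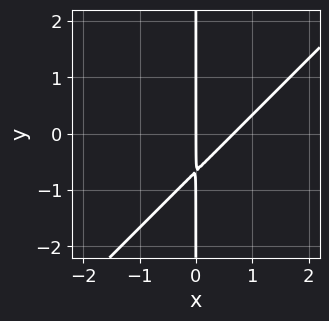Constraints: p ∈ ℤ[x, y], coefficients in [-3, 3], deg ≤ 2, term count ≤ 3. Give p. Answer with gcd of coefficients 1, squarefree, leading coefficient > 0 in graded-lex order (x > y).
1. Degree: a generic line meets the curve in up to 2 points, so deg p = 2.
2. Reading off the gridlines: one x-axis crossing is at x = 0; the visible y-axis segment lies entirely on the curve.
3. Together with the visible shape, these determine p as stated.

3*x^2 - 3*x*y - 2*x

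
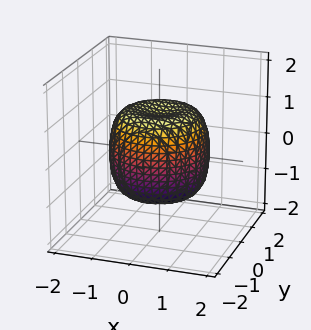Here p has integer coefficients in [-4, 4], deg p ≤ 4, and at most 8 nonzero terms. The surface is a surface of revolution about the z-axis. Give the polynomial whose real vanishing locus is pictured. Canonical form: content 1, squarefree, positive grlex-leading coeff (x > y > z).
1. The degree is 4 — no degree-3 surface has this shape.
2. By symmetry, the z-axis is an axis of rotation, so x and y enter only as x² + y².
3. Checking where it meets the axes: among the integer gridlines, it crosses the z-axis at z ∈ {-1, 1}; a circular section at z = 1 has radius exactly 1.
4. Putting this together gives p.

x^4 + 2*x^2*y^2 + y^4 - x^2 - y^2 + z^2 - 1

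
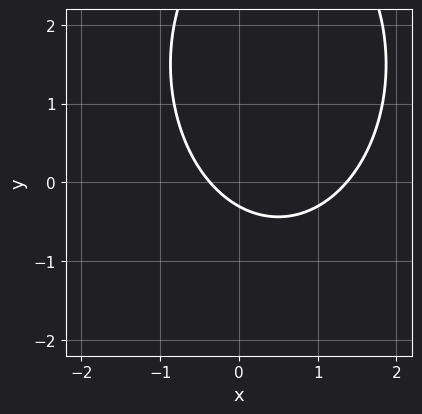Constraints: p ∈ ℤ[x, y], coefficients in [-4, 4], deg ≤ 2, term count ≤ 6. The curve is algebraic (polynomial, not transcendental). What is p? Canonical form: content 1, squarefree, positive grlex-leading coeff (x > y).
2*x^2 + y^2 - 2*x - 3*y - 1

Degree: no degree-1 curve has this shape, so deg p = 2.
The integer polynomial consistent with all of this is the stated p.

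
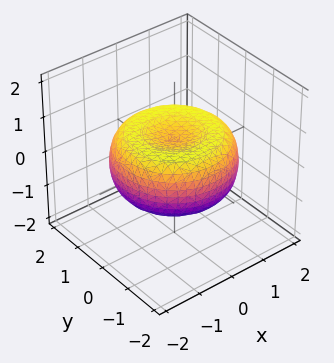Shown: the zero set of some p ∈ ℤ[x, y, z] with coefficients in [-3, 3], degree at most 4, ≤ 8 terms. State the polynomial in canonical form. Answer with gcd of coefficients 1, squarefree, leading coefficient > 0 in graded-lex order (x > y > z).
(a) deg p = 4. No degree-3 surface has this shape.
(b) Symmetries: rotational symmetry about the z-axis ⇒ p depends on x, y only through x² + y².
(c) From the axis intercepts and sections: a circular section at z = 0 has radius between 1 and 2.
(d) Solving for integer coefficients yields p as stated.

x^4 + 2*x^2*y^2 + y^4 - 2*x^2 - 2*y^2 + 3*z^2 - 1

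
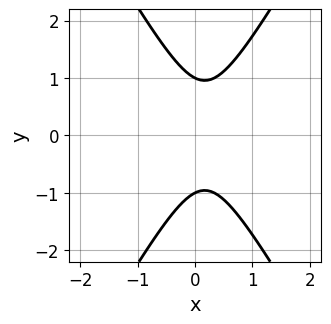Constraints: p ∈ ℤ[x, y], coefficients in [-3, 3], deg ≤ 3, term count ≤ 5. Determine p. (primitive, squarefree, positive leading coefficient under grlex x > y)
3*x^2 - y^2 - x + 1

deg p = 2. No degree-1 curve has this shape.
Symmetries: it's symmetric under y → −y, forcing even powers of y.
Reading off the gridlines: the y-axis gridline crossings are at y ∈ {-1, 1}; no x-intercept at any integer in the box.
Putting this together gives p.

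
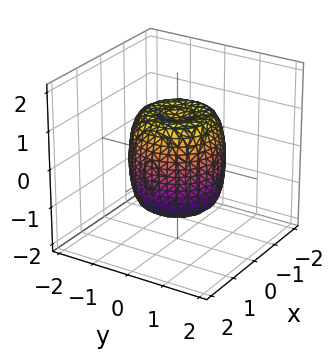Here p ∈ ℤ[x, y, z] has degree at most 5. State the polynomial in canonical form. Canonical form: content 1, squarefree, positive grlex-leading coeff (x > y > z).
1. Degree: no degree-3 surface has this shape, so deg p = 4.
2. Symmetry: every cross-section ⟂ z is a circle, so x, y appear only via x² + y².
3. From the visible intercepts: a circular section at z = 0 has radius between 1 and 2; the z-axis gridline crossings are at z ∈ {-1, 1}.
4. Matching integer coefficients to the picture gives p.

2*x^4 + 4*x^2*y^2 + 2*y^4 - 2*x^2 - 2*y^2 + z^2 - 1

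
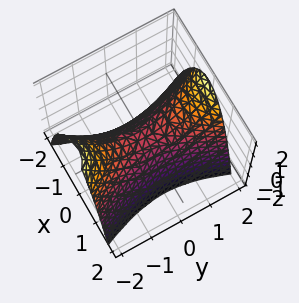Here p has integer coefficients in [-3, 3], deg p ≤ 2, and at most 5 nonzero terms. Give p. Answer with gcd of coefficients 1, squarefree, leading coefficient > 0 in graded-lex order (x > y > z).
(a) deg p = 2. A hyperbolic paraboloid; a quadric.
(b) Symmetries: the y ↦ −y reflection is a symmetry, so y appears only in even powers; mirror symmetry x ↦ −x ⇒ only even powers of x.
(c) Checking where it meets the axes: one x-axis crossing is at x = 0; it crosses the z-axis at the gridline z = 0.
(d) Solving for integer coefficients yields p as stated.

3*x^2 - y^2 + 2*z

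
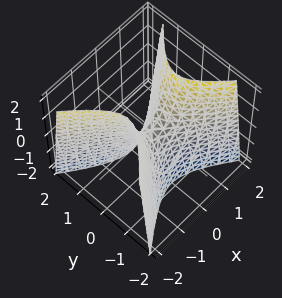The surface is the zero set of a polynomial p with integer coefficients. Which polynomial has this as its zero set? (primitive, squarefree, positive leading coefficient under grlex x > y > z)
2*x^2 - 3*y^2 - z

(a) The degree is 2 — a hyperbolic paraboloid; a quadric.
(b) Symmetries: the y ↦ −y reflection is a symmetry, so y appears only in even powers; it's symmetric under x → −x, forcing even powers of x.
(c) Against the integer gridlines: one x-axis crossing is at x = 0; it meets the y-axis at y = 0 (among the integer gridlines); it crosses the z-axis at the gridline z = 0.
(d) Assembling these constraints gives the stated polynomial.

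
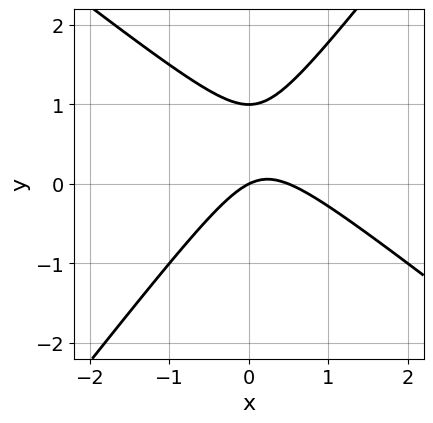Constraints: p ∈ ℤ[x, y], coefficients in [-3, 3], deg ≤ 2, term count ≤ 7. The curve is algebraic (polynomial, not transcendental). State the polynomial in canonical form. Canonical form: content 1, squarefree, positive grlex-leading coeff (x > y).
Degree: a generic line meets the curve in up to 2 points, so deg p = 2.
Reading off the gridlines: the y-axis gridline crossings are at y ∈ {0, 1}; it crosses the x-axis at the gridline x = 0.
The integer polynomial consistent with all of this is the stated p.

2*x^2 + x*y - 2*y^2 - x + 2*y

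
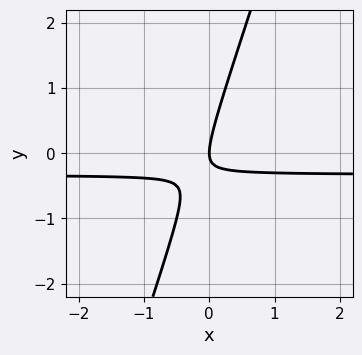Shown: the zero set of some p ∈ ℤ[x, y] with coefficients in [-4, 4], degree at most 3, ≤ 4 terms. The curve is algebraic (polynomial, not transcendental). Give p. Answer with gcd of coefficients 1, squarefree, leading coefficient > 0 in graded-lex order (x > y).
First, the degree is 2 — a generic line meets the curve in up to 2 points.
Then, against the integer gridlines: one y-axis crossing is at y = 0; it crosses the x-axis at the gridline x = 0.
Finally, assembling these constraints gives the stated polynomial.

3*x*y - y^2 + x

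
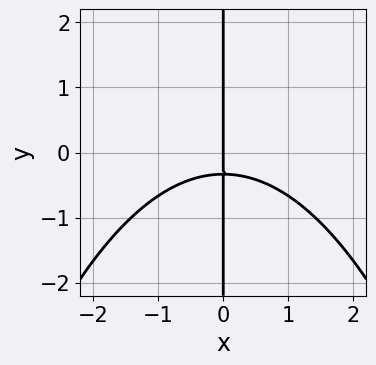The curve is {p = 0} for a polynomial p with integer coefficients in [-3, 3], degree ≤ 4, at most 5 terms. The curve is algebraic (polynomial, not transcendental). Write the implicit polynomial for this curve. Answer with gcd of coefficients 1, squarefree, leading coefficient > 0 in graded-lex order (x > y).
1. Degree: a generic line meets the curve in up to 3 points, so deg p = 3.
2. Reading off the gridlines: the visible y-axis segment lies entirely on the curve; it meets the x-axis at x = 0 (among the integer gridlines).
3. These observations pin down the coefficients.

x^3 + 3*x*y + x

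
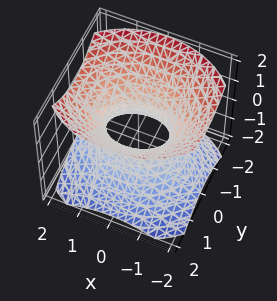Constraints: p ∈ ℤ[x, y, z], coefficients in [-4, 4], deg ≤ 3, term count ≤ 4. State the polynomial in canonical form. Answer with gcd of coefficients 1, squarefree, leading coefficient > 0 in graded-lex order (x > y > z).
2*x^2 + 3*y^2 - 3*z^2 - 2

(a) deg p = 2. An hourglass — one-sheet hyperboloid; a quadric.
(b) Symmetries: it's symmetric under x → −x, forcing even powers of x; the z ↦ −z reflection is a symmetry, so z appears only in even powers; the y ↦ −y reflection is a symmetry, so y appears only in even powers.
(c) Against the integer gridlines: the x-axis gridline crossings are at x ∈ {-1, 1}; no z-intercept at any integer in the box.
(d) Assembling these constraints gives the stated polynomial.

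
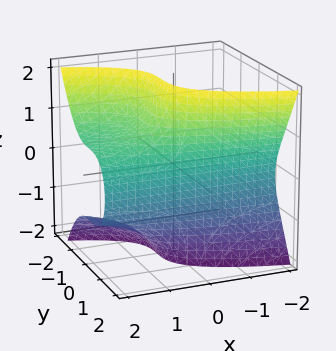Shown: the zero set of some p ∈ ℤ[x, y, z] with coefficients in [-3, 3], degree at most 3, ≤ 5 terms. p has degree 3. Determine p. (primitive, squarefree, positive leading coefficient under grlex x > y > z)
2*x*z^2 + 3*y^3 + x*z - 3

The degree is 3 — a generic line meets the surface in up to 3 points.
Reading off the gridlines: no z-intercept at any integer in the box; it crosses the y-axis at the gridline y = 1; no x-intercept at any integer in the box.
Assembling these constraints gives the stated polynomial.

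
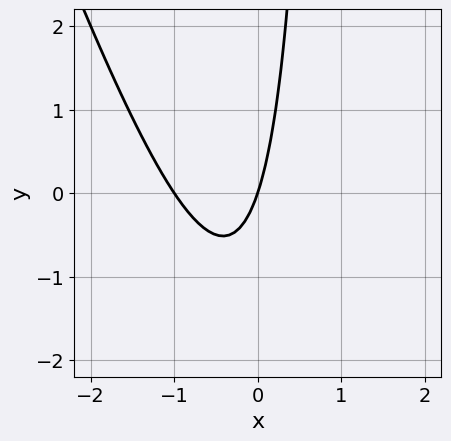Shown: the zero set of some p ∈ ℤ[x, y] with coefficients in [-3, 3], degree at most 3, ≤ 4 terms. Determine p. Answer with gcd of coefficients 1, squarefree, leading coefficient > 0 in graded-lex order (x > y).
(a) Degree: a generic line meets the curve in up to 2 points, so deg p = 2.
(b) From the axis intercepts and sections: it crosses the y-axis at the gridline y = 0; the x-axis gridline crossings are at x ∈ {-1, 0}.
(c) Fitting integer coefficients to these (and the overall shape) gives p.

3*x^2 + x*y + 3*x - y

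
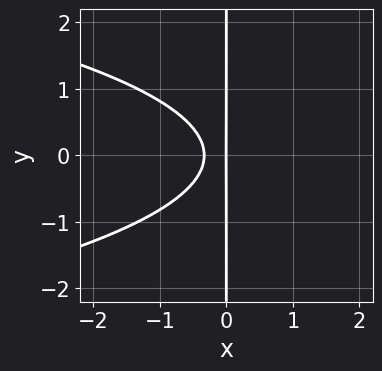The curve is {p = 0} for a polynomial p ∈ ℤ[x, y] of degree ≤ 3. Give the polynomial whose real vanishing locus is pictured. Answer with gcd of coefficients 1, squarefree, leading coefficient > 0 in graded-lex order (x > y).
3*x*y^2 + 3*x^2 + x

1. The degree is 3 — no degree-2 curve has this shape.
2. Symmetries: the y ↦ −y reflection is a symmetry, so y appears only in even powers.
3. Checking where it meets the axes: the visible y-axis segment lies entirely on the curve; one x-axis crossing is at x = 0.
4. Putting this together gives p.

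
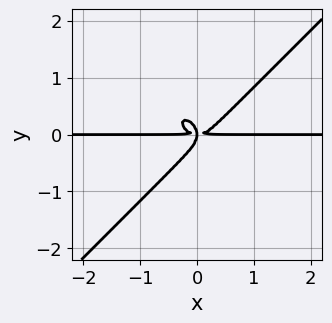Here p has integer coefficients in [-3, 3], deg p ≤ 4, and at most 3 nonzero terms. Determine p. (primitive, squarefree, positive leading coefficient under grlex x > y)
2*x^3*y - 2*y^4 - x*y^2

deg p = 4.
Reading off the gridlines: every point of the x-axis in the box is on the curve.
Fitting integer coefficients to these (and the overall shape) gives p.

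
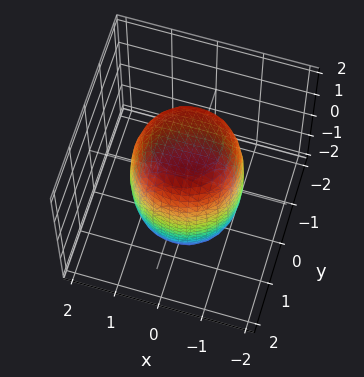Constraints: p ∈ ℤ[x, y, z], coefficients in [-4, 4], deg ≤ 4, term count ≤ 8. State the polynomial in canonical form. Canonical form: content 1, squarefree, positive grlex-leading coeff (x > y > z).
First, the degree is 4 — the shape is more complex than any degree-3 surface.
Then, by symmetry, every cross-section ⟂ z is a circle, so x, y appear only via x² + y².
Then, checking where it meets the axes: a circular section at z = 0 has radius between 1 and 2.
Finally, solving for integer coefficients yields p as stated.

2*x^4 + 4*x^2*y^2 + 2*y^4 - x^2 - y^2 + z^2 - 3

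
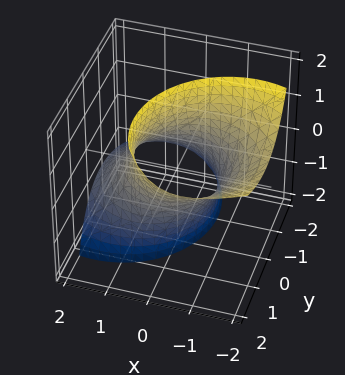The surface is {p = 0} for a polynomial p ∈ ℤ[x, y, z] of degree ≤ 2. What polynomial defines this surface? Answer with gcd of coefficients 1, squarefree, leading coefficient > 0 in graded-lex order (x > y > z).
The degree is 2 — a generic line meets the surface in up to 2 points.
From the visible intercepts: the surface avoids every integer z-axis point in the box.
Putting this together gives p.

2*x^2 + 3*x*z + 2*y^2 - 2*y*z - 3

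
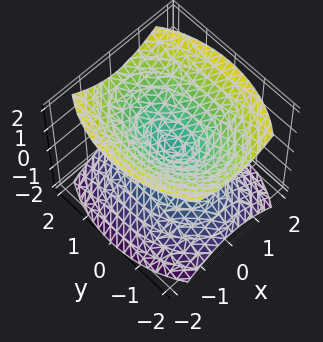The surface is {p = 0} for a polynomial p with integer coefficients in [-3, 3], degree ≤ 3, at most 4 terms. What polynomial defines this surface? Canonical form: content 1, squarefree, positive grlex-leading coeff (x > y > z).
2*x^2 + y^2 - 2*z^2

There are 2 components.
deg p = 2.
Symmetries: it's symmetric under z → −z, forcing even powers of z; mirror symmetry y ↦ −y ⇒ only even powers of y; mirror symmetry x ↦ −x ⇒ only even powers of x.
Against the integer gridlines: it meets the x-axis at x = 0 (among the integer gridlines); it meets the y-axis at y = 0 (among the integer gridlines); it meets the z-axis at z = 0 (among the integer gridlines).
These observations pin down the coefficients.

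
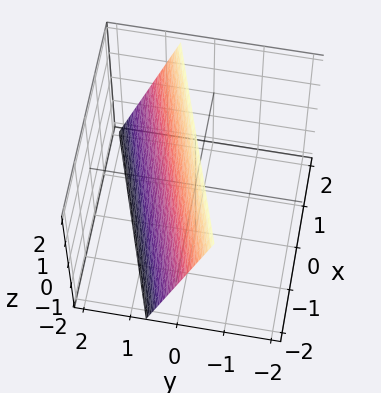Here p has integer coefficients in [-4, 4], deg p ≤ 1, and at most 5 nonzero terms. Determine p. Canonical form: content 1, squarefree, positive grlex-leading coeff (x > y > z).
First, degree: the surface is flat (a plane), so deg p = 1.
Next, observable constraints: one z-axis crossing is at z = 2; one x-axis crossing is at x = -2.
Finally, fitting integer coefficients to these (and the overall shape) gives p.

x - 3*y - z + 2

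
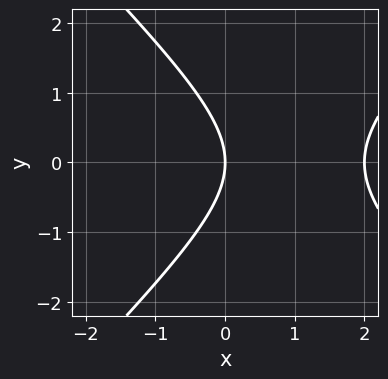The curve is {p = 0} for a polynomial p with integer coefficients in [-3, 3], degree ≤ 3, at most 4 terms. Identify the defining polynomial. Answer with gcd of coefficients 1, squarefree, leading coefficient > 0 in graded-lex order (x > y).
x^2 - y^2 - 2*x

The degree is 2 — no degree-1 curve has this shape.
Symmetries: mirror symmetry y ↦ −y ⇒ only even powers of y.
Checking where it meets the axes: it meets the y-axis at y = 0 (among the integer gridlines); the x-axis gridline crossings are at x ∈ {0, 2}.
Putting this together gives p.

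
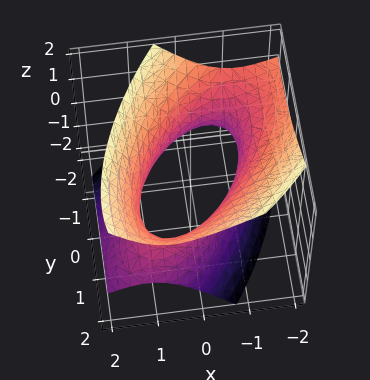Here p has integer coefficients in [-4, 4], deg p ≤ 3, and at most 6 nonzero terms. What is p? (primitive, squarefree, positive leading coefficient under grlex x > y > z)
1. deg p = 2. A generic line meets the surface in up to 2 points.
2. From the visible intercepts: no z-intercept at any integer in the box; the x-axis gridline crossings are at x ∈ {-1, 1}.
3. Fitting integer coefficients to these (and the overall shape) gives p.

3*x^2 - 3*x*y + 2*x*z + 2*y^2 - 3*z^2 - 3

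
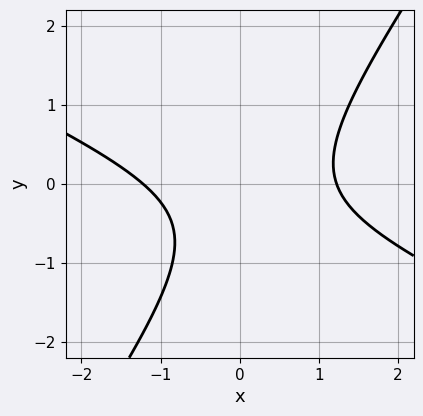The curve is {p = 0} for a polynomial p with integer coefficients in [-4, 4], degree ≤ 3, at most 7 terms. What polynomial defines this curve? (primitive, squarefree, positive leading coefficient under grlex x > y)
2*x^2 + 3*x*y - 3*y^2 - 2*y - 3

1. deg p = 2.
2. From the axis intercepts and sections: it misses every integer gridline on the y-axis.
3. Assembling these constraints gives the stated polynomial.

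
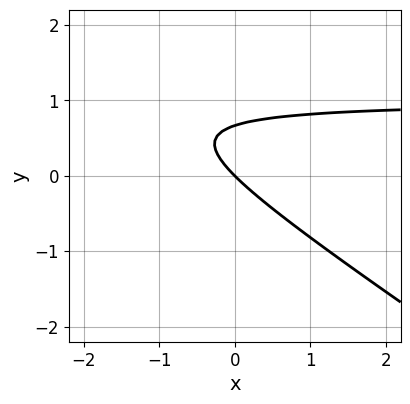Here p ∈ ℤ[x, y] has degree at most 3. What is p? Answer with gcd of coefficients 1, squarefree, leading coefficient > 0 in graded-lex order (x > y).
1. Degree: the shape is more complex than any degree-1 curve, so deg p = 2.
2. Checking where it meets the axes: one y-axis crossing is at y = 0; it meets the x-axis at x = 0 (among the integer gridlines).
3. Solving for integer coefficients yields p as stated.

2*x*y + 3*y^2 - 2*x - 2*y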